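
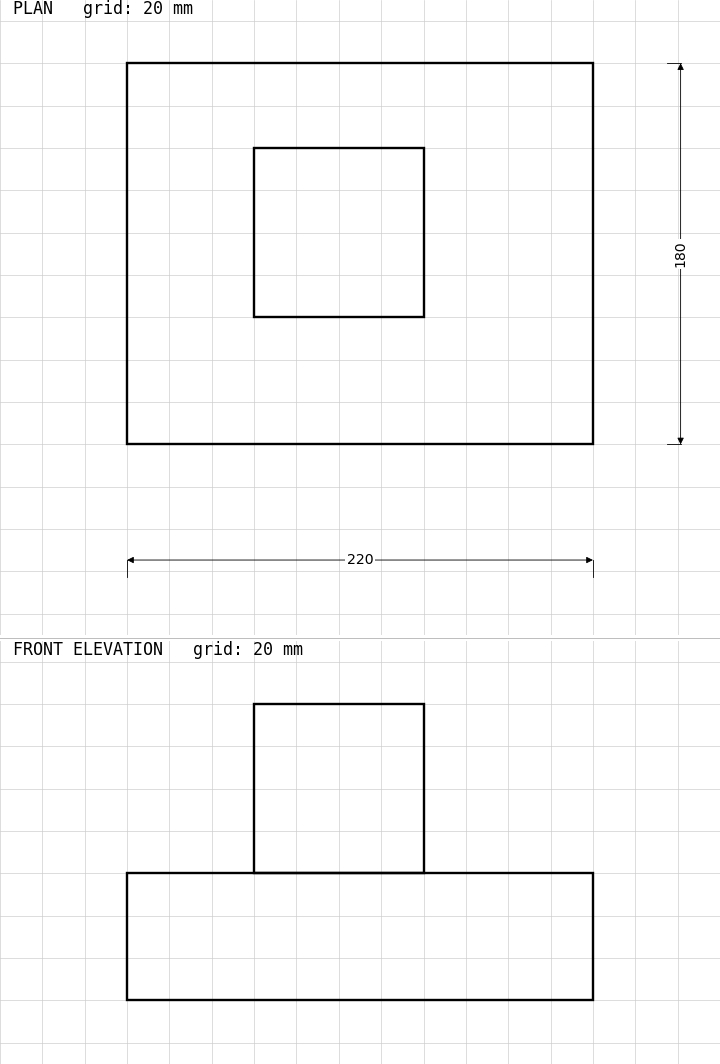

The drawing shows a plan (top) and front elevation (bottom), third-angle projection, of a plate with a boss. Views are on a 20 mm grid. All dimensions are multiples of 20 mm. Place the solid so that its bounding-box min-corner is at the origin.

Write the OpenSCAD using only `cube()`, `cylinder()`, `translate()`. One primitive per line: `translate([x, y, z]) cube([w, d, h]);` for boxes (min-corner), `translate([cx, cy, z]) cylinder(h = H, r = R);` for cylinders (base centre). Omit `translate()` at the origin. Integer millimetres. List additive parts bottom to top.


cube([220, 180, 60]);
translate([60, 60, 60]) cube([80, 80, 80]);


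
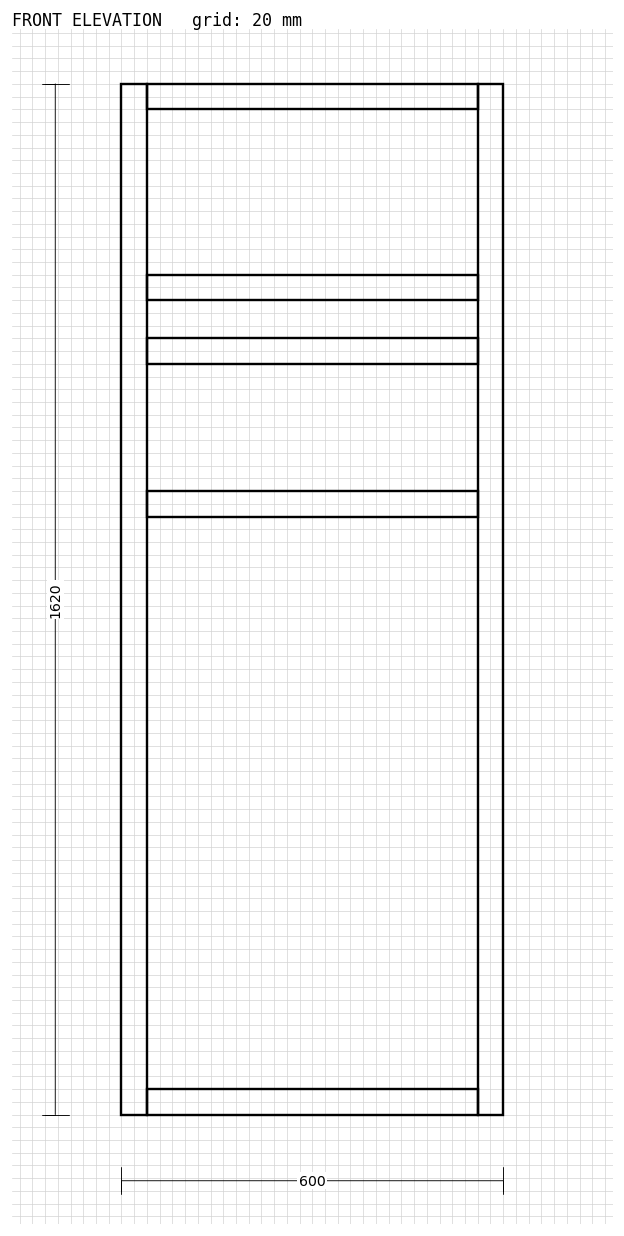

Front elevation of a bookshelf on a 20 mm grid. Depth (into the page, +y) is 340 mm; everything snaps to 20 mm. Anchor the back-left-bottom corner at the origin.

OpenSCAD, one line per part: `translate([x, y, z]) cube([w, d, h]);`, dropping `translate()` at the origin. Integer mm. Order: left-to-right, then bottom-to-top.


cube([40, 340, 1620]);
translate([40, 0, 0]) cube([520, 340, 40]);
translate([40, 0, 940]) cube([520, 340, 40]);
translate([40, 0, 1180]) cube([520, 340, 40]);
translate([40, 0, 1280]) cube([520, 340, 40]);
translate([40, 0, 1580]) cube([520, 340, 40]);
translate([560, 0, 0]) cube([40, 340, 1620]);


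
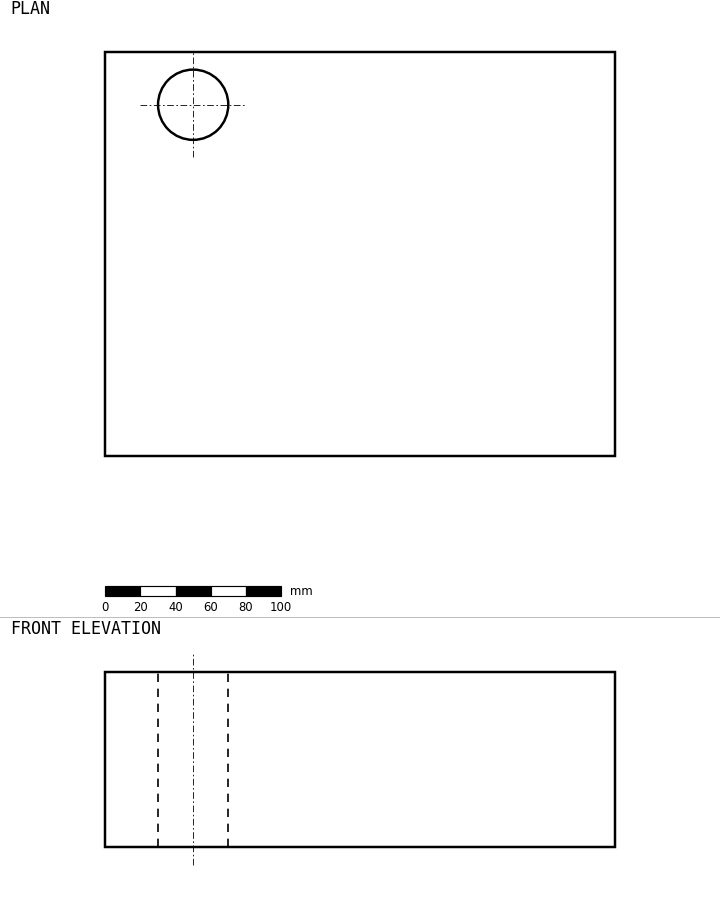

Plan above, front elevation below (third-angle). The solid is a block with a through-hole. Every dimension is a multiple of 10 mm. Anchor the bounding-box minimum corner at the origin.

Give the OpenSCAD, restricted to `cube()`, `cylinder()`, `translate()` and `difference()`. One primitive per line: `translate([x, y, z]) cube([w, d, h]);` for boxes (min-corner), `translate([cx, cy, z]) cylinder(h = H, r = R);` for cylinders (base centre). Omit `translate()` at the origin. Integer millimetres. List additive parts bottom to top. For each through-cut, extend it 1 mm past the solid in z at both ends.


difference() {
  cube([290, 230, 100]);
  translate([50, 200, -1]) cylinder(h = 102, r = 20);
}


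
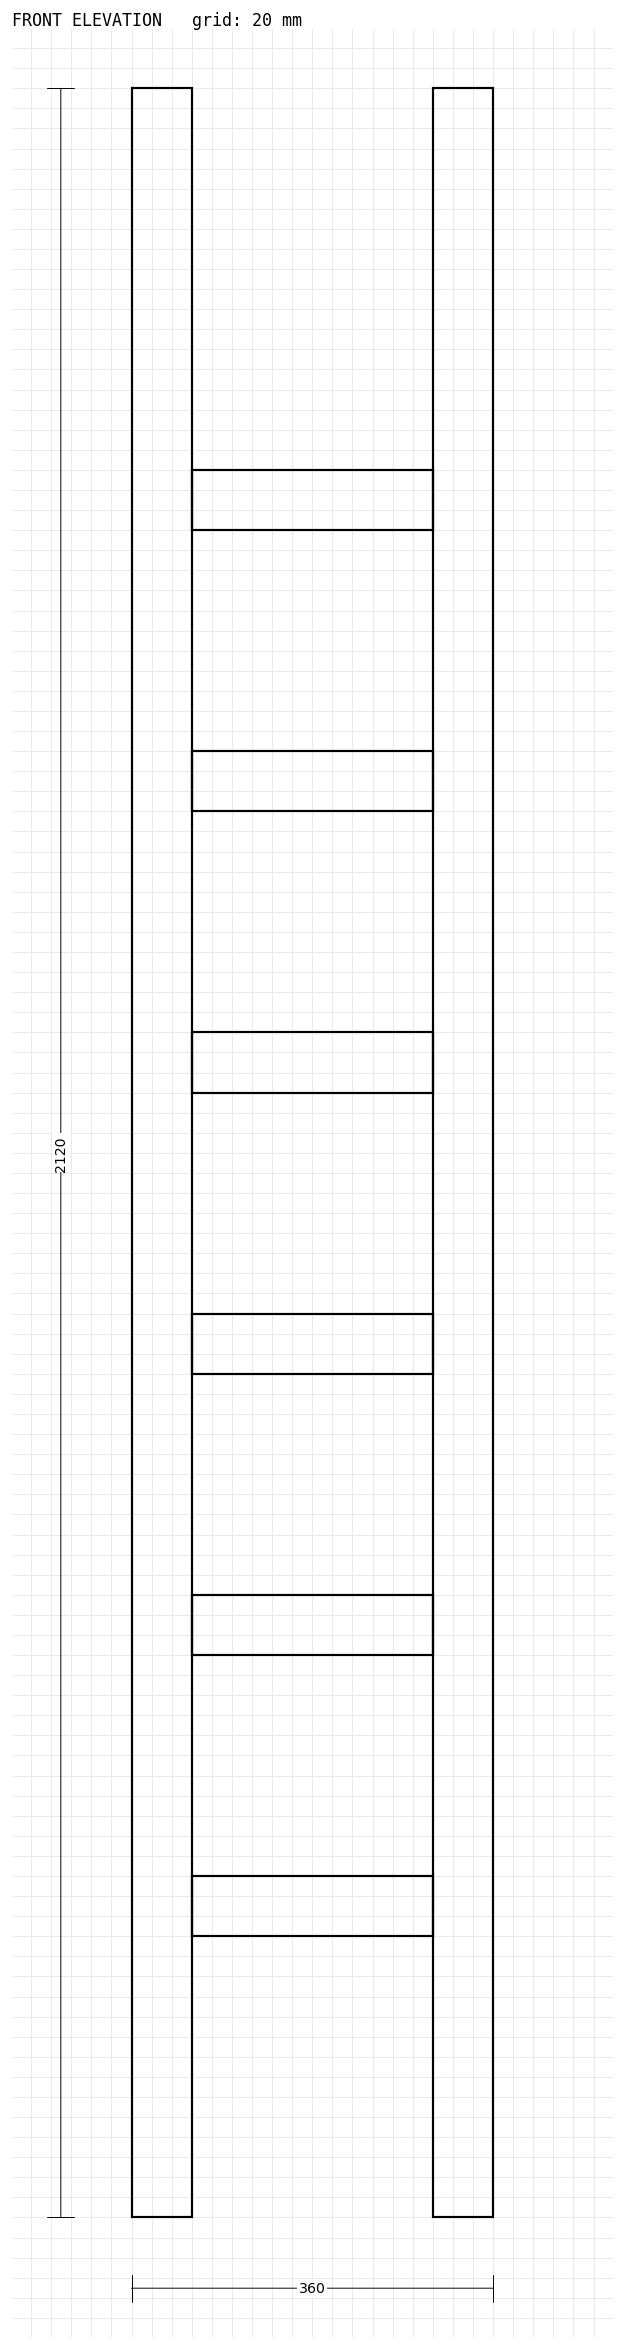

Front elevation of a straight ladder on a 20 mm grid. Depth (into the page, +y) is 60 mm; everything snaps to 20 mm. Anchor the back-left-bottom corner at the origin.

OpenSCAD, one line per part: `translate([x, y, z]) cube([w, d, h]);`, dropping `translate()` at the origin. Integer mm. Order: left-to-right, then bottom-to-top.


cube([60, 60, 2120]);
translate([60, 0, 280]) cube([240, 60, 60]);
translate([60, 0, 560]) cube([240, 60, 60]);
translate([60, 0, 840]) cube([240, 60, 60]);
translate([60, 0, 1120]) cube([240, 60, 60]);
translate([60, 0, 1400]) cube([240, 60, 60]);
translate([60, 0, 1680]) cube([240, 60, 60]);
translate([300, 0, 0]) cube([60, 60, 2120]);


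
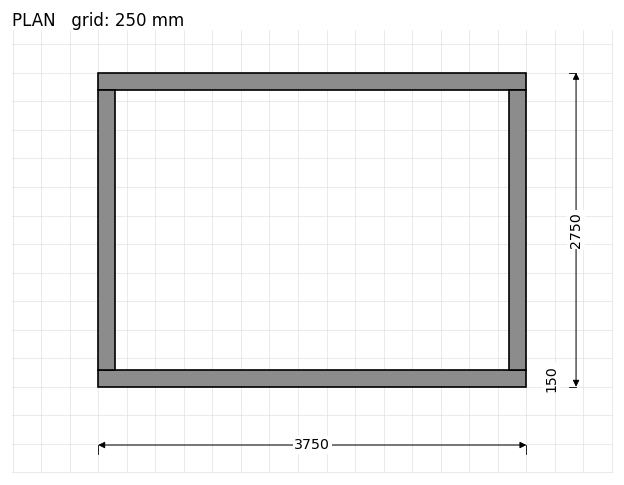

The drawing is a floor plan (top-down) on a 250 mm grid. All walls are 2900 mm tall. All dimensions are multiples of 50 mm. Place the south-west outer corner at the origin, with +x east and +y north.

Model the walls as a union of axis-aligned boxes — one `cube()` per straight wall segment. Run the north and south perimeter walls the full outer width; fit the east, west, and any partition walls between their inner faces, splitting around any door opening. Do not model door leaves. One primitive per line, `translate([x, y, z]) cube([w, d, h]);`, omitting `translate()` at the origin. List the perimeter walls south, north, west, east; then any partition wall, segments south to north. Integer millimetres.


cube([3750, 150, 2900]);
translate([0, 2600, 0]) cube([3750, 150, 2900]);
translate([0, 150, 0]) cube([150, 2450, 2900]);
translate([3600, 150, 0]) cube([150, 2450, 2900]);


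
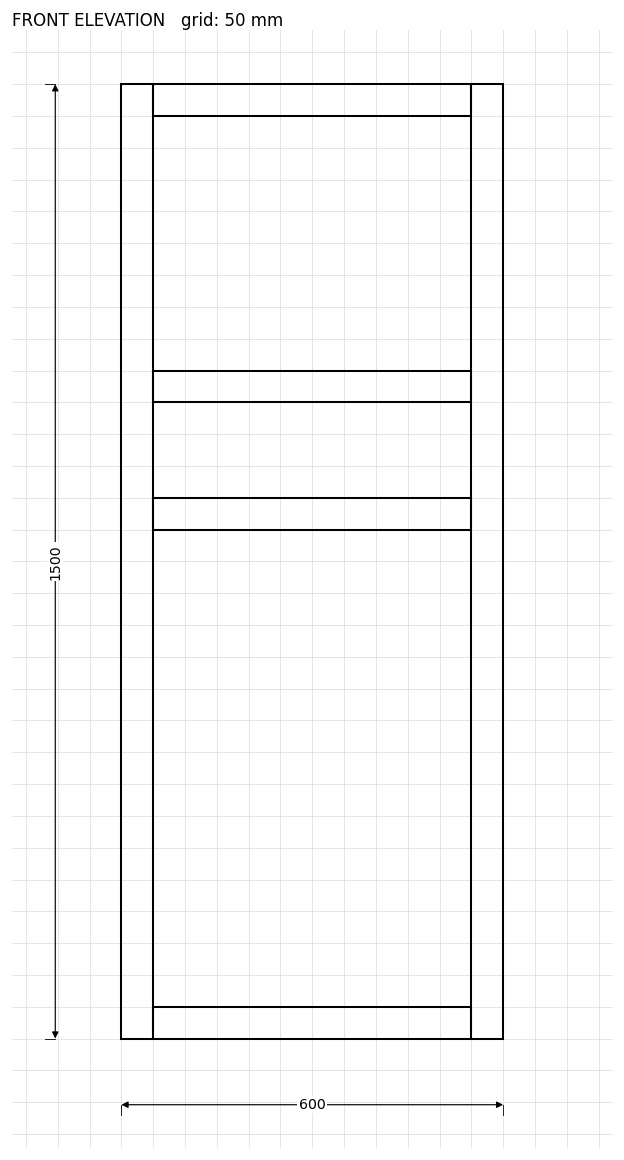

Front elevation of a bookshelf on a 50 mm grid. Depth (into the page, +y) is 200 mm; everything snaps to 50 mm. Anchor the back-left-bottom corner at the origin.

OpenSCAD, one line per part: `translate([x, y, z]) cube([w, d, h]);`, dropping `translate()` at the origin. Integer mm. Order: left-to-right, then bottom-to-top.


cube([50, 200, 1500]);
translate([50, 0, 0]) cube([500, 200, 50]);
translate([50, 0, 800]) cube([500, 200, 50]);
translate([50, 0, 1000]) cube([500, 200, 50]);
translate([50, 0, 1450]) cube([500, 200, 50]);
translate([550, 0, 0]) cube([50, 200, 1500]);


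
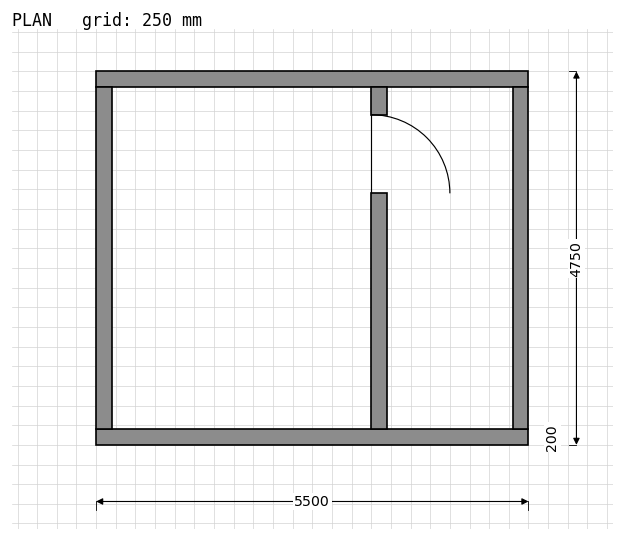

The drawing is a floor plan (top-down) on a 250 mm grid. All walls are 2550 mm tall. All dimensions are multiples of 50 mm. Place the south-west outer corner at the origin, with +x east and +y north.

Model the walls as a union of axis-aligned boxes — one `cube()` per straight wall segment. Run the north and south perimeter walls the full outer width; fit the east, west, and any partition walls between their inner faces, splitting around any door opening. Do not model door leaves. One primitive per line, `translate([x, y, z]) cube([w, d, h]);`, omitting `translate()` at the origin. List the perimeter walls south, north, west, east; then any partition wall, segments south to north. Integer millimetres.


cube([5500, 200, 2550]);
translate([0, 4550, 0]) cube([5500, 200, 2550]);
translate([0, 200, 0]) cube([200, 4350, 2550]);
translate([5300, 200, 0]) cube([200, 4350, 2550]);
translate([3500, 200, 0]) cube([200, 3000, 2550]);
translate([3500, 4200, 0]) cube([200, 350, 2550]);


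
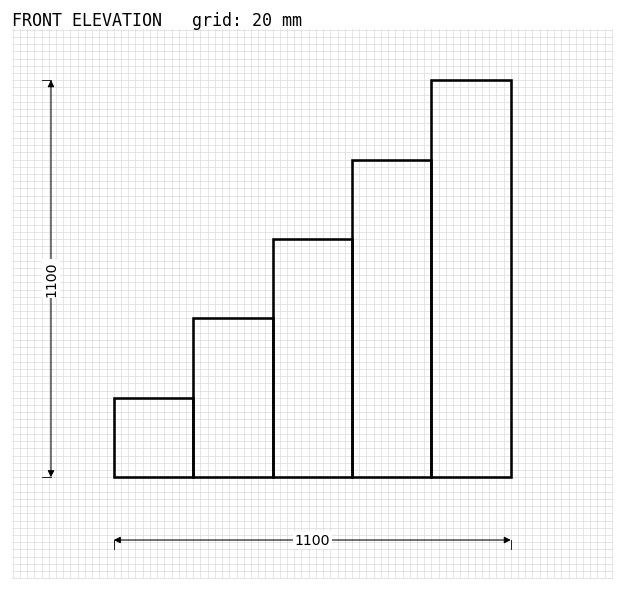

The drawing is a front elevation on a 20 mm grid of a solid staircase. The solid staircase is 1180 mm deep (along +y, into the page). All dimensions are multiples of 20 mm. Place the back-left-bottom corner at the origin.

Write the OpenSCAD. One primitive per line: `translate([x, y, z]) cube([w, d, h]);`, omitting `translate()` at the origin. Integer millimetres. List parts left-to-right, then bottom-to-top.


cube([220, 1180, 220]);
translate([220, 0, 0]) cube([220, 1180, 440]);
translate([440, 0, 0]) cube([220, 1180, 660]);
translate([660, 0, 0]) cube([220, 1180, 880]);
translate([880, 0, 0]) cube([220, 1180, 1100]);


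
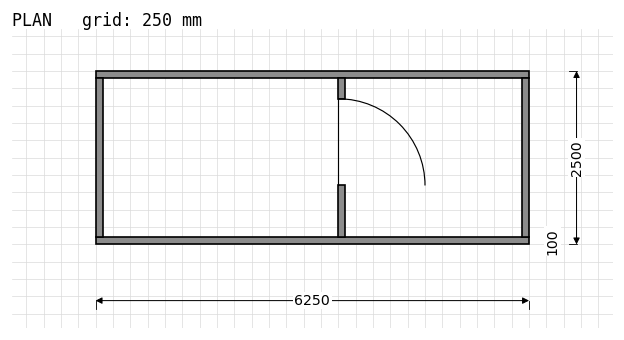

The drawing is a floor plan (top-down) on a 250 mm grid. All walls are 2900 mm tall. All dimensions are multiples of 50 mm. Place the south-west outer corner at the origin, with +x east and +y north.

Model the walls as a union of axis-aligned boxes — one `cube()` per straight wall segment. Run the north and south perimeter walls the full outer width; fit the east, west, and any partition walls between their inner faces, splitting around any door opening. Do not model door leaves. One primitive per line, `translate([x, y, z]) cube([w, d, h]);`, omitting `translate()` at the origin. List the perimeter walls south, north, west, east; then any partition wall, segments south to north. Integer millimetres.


cube([6250, 100, 2900]);
translate([0, 2400, 0]) cube([6250, 100, 2900]);
translate([0, 100, 0]) cube([100, 2300, 2900]);
translate([6150, 100, 0]) cube([100, 2300, 2900]);
translate([3500, 100, 0]) cube([100, 750, 2900]);
translate([3500, 2100, 0]) cube([100, 300, 2900]);


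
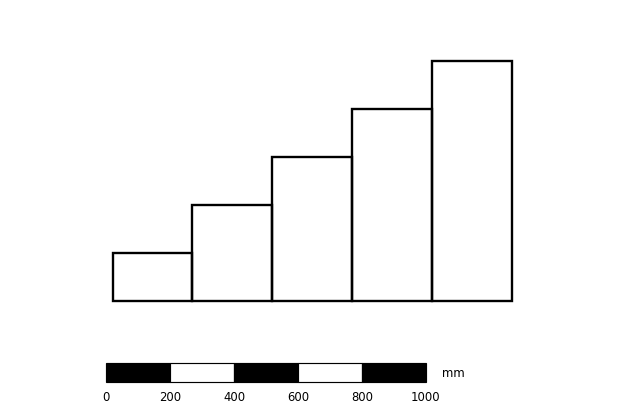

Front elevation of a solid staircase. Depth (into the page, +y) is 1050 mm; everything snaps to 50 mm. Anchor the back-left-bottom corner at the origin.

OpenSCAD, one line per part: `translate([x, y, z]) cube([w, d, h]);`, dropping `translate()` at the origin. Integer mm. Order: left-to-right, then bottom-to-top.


cube([250, 1050, 150]);
translate([250, 0, 0]) cube([250, 1050, 300]);
translate([500, 0, 0]) cube([250, 1050, 450]);
translate([750, 0, 0]) cube([250, 1050, 600]);
translate([1000, 0, 0]) cube([250, 1050, 750]);


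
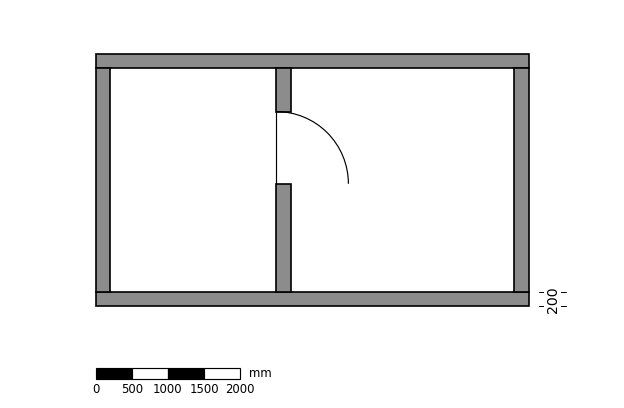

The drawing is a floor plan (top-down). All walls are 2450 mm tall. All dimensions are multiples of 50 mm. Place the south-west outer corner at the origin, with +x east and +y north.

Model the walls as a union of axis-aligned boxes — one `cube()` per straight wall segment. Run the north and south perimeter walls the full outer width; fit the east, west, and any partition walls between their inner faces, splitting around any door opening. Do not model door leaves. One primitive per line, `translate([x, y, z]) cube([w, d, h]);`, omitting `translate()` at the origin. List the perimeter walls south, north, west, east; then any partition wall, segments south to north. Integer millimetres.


cube([6000, 200, 2450]);
translate([0, 3300, 0]) cube([6000, 200, 2450]);
translate([0, 200, 0]) cube([200, 3100, 2450]);
translate([5800, 200, 0]) cube([200, 3100, 2450]);
translate([2500, 200, 0]) cube([200, 1500, 2450]);
translate([2500, 2700, 0]) cube([200, 600, 2450]);


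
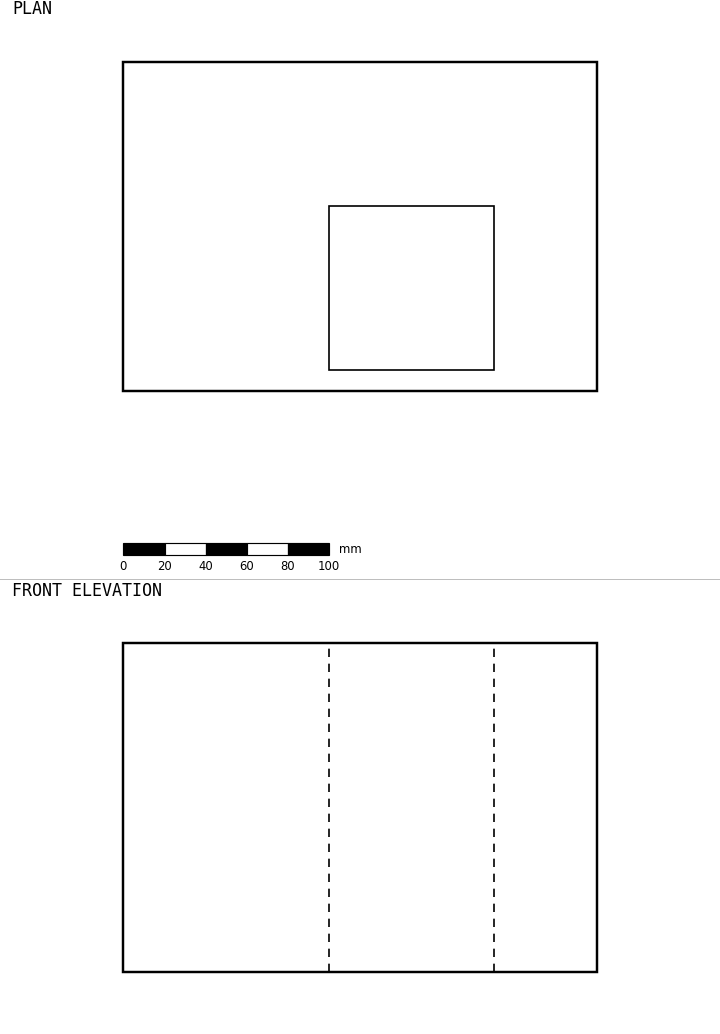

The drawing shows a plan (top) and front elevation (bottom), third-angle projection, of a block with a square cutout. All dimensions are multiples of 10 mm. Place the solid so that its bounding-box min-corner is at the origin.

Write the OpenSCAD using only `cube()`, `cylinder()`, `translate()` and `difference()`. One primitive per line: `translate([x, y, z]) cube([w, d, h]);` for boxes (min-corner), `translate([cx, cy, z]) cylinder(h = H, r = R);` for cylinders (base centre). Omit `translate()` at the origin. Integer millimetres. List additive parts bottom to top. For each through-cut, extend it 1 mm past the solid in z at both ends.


difference() {
  cube([230, 160, 160]);
  translate([100, 10, -1]) cube([80, 80, 162]);
}


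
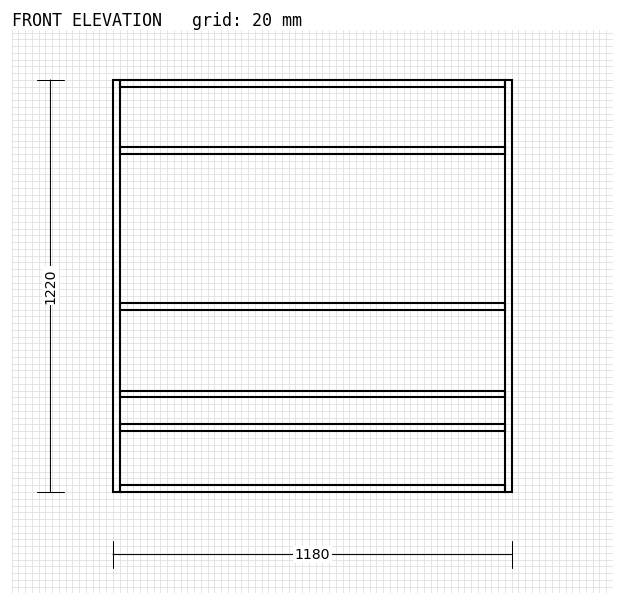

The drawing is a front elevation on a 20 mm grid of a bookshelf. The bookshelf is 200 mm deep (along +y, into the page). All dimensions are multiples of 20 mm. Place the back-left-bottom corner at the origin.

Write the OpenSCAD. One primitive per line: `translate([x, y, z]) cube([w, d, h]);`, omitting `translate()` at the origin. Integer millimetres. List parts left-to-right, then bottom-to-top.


cube([20, 200, 1220]);
translate([20, 0, 0]) cube([1140, 200, 20]);
translate([20, 0, 180]) cube([1140, 200, 20]);
translate([20, 0, 280]) cube([1140, 200, 20]);
translate([20, 0, 540]) cube([1140, 200, 20]);
translate([20, 0, 1000]) cube([1140, 200, 20]);
translate([20, 0, 1200]) cube([1140, 200, 20]);
translate([1160, 0, 0]) cube([20, 200, 1220]);


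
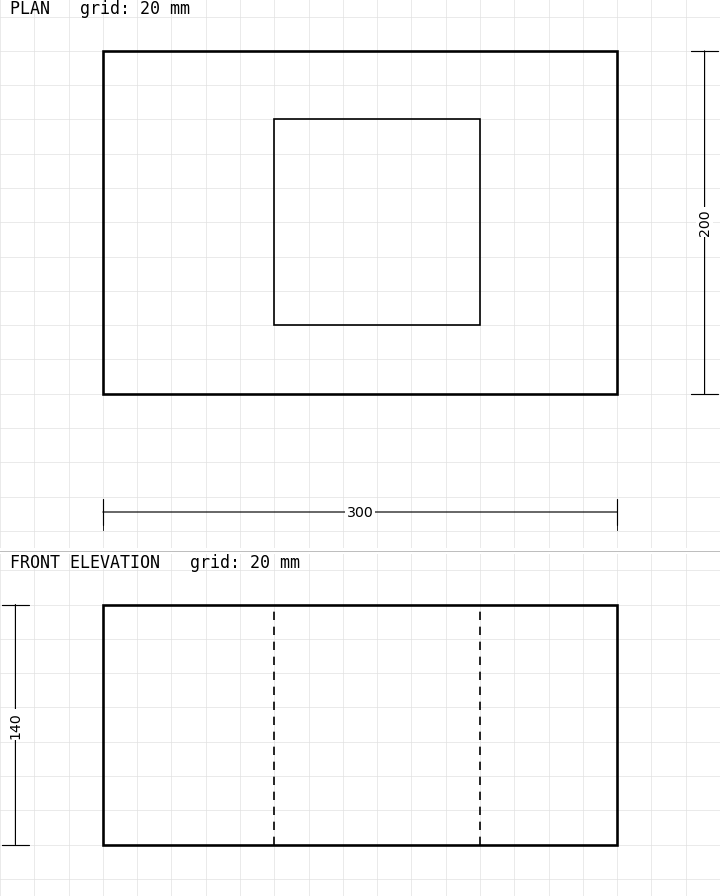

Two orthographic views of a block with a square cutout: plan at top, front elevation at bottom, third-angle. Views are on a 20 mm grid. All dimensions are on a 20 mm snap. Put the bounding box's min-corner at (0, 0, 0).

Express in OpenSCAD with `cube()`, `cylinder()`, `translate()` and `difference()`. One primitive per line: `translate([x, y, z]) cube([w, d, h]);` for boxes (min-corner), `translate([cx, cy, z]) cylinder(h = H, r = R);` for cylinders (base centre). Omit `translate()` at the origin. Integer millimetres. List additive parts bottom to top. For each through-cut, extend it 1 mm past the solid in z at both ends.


difference() {
  cube([300, 200, 140]);
  translate([100, 40, -1]) cube([120, 120, 142]);
}


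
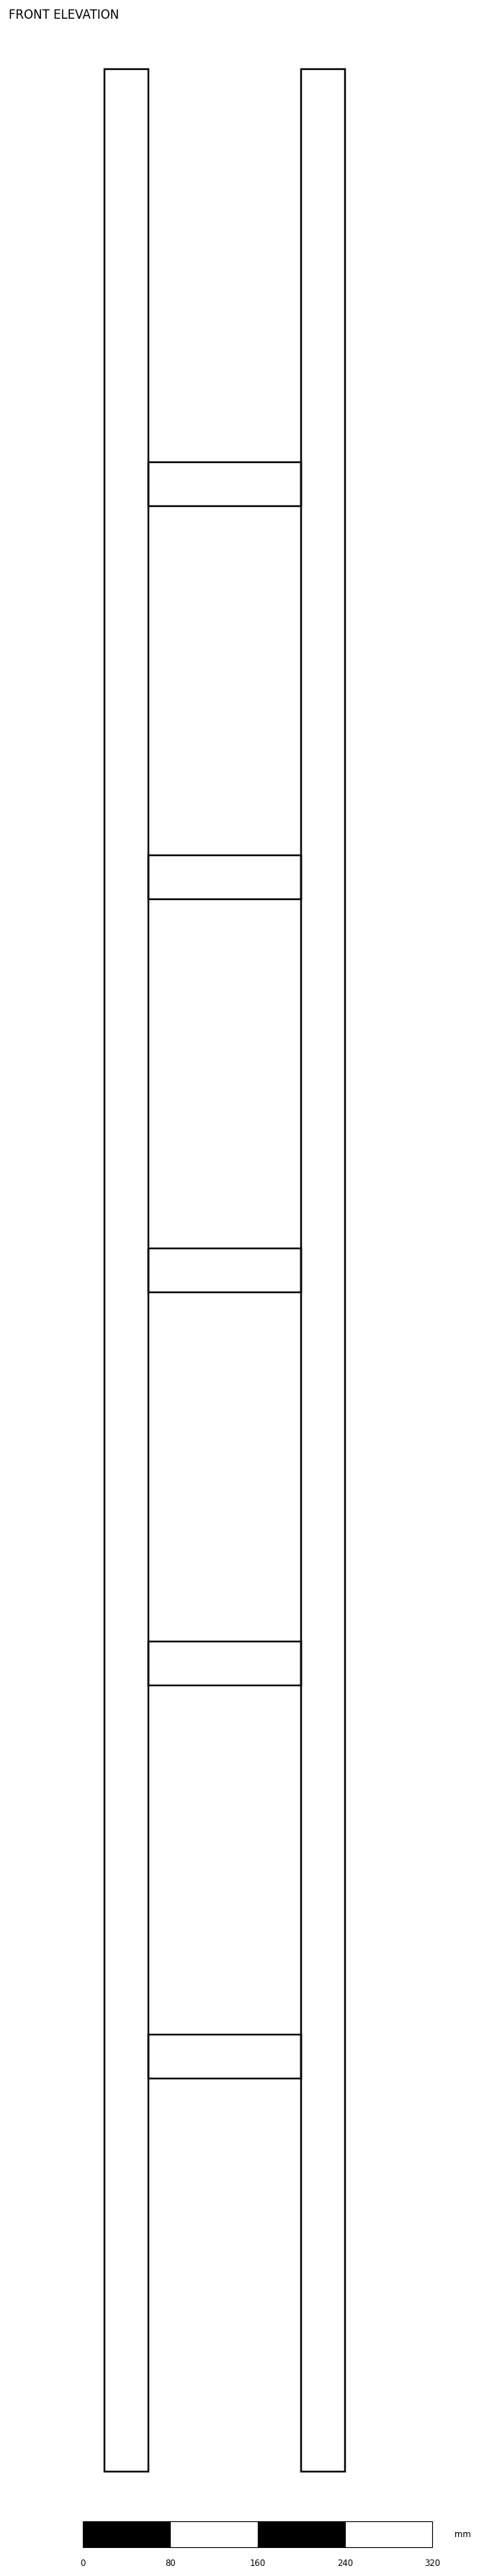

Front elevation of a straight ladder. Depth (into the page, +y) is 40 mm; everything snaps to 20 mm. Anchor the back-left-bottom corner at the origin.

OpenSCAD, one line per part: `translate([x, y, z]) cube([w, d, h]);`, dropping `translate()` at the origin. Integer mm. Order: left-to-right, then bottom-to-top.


cube([40, 40, 2200]);
translate([40, 0, 360]) cube([140, 40, 40]);
translate([40, 0, 720]) cube([140, 40, 40]);
translate([40, 0, 1080]) cube([140, 40, 40]);
translate([40, 0, 1440]) cube([140, 40, 40]);
translate([40, 0, 1800]) cube([140, 40, 40]);
translate([180, 0, 0]) cube([40, 40, 2200]);


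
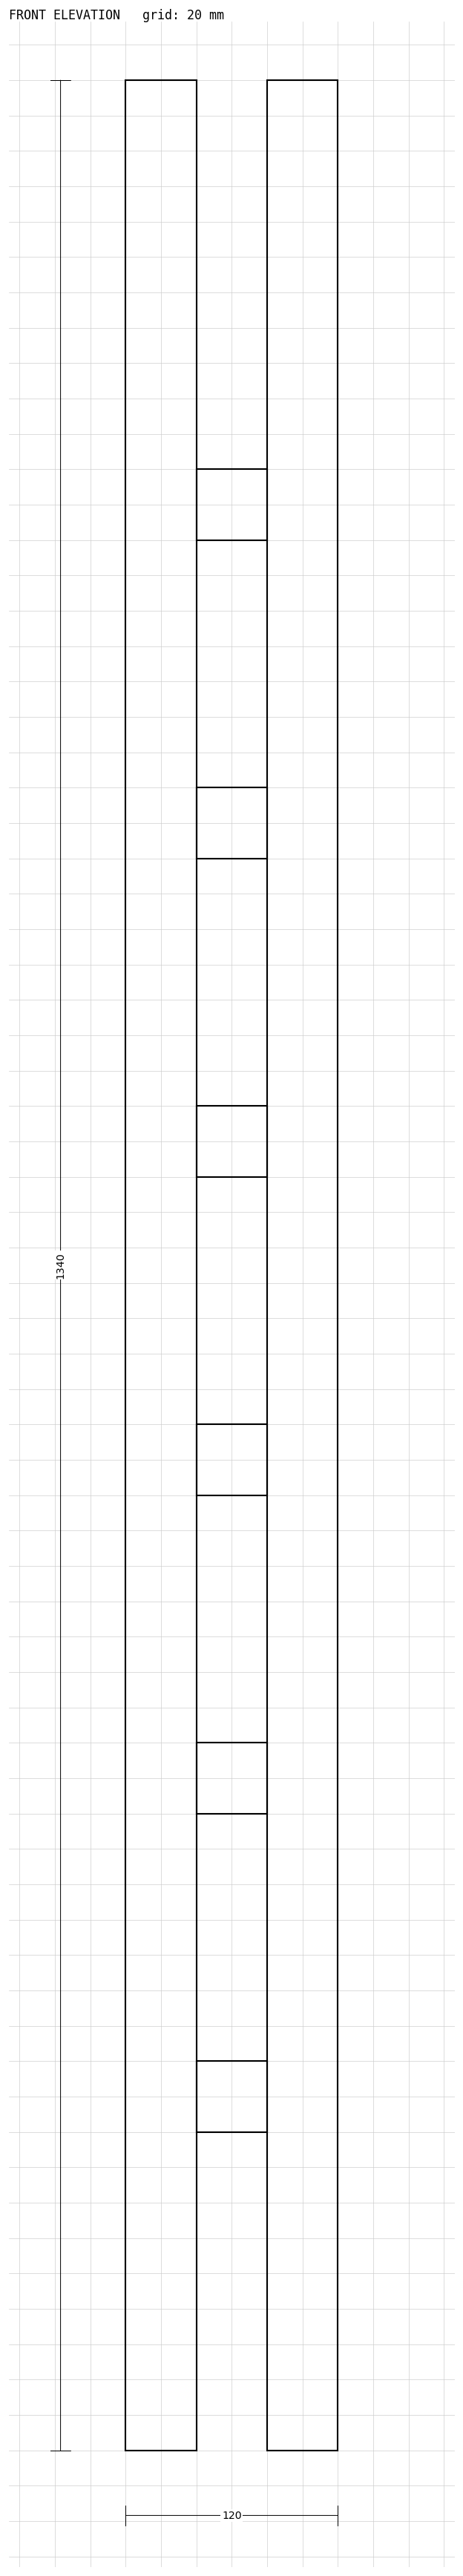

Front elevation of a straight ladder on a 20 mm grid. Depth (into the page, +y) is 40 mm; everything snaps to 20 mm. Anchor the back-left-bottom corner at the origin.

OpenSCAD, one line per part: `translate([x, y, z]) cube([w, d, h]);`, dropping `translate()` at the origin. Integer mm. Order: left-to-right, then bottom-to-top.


cube([40, 40, 1340]);
translate([40, 0, 180]) cube([40, 40, 40]);
translate([40, 0, 360]) cube([40, 40, 40]);
translate([40, 0, 540]) cube([40, 40, 40]);
translate([40, 0, 720]) cube([40, 40, 40]);
translate([40, 0, 900]) cube([40, 40, 40]);
translate([40, 0, 1080]) cube([40, 40, 40]);
translate([80, 0, 0]) cube([40, 40, 1340]);


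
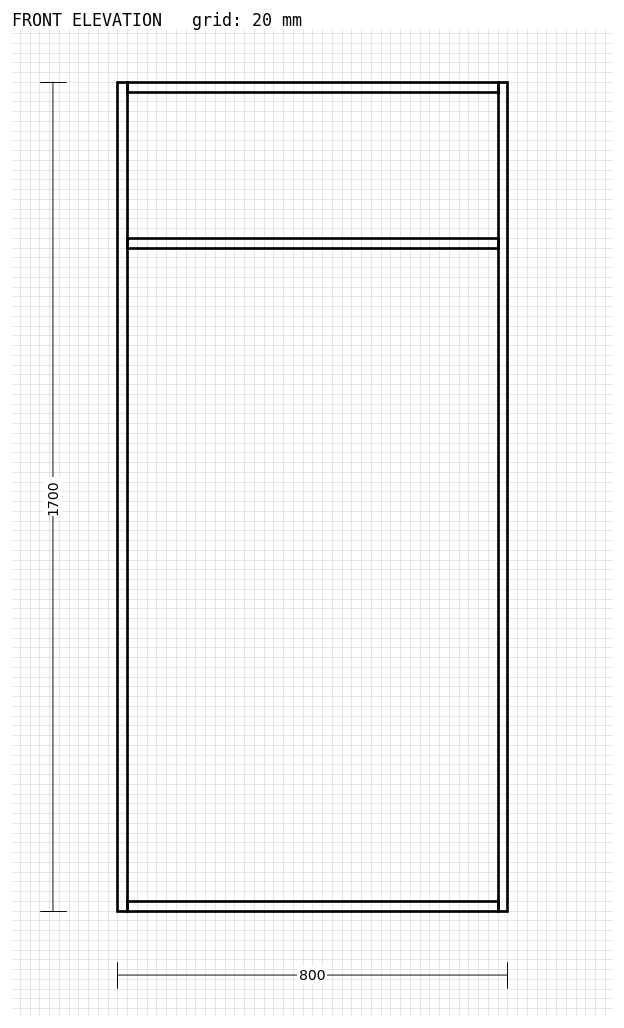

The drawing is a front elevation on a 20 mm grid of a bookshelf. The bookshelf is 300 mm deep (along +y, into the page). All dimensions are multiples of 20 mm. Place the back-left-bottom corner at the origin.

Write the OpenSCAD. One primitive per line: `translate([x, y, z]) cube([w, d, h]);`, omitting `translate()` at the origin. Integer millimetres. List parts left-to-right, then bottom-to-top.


cube([20, 300, 1700]);
translate([20, 0, 0]) cube([760, 300, 20]);
translate([20, 0, 1360]) cube([760, 300, 20]);
translate([20, 0, 1680]) cube([760, 300, 20]);
translate([780, 0, 0]) cube([20, 300, 1700]);


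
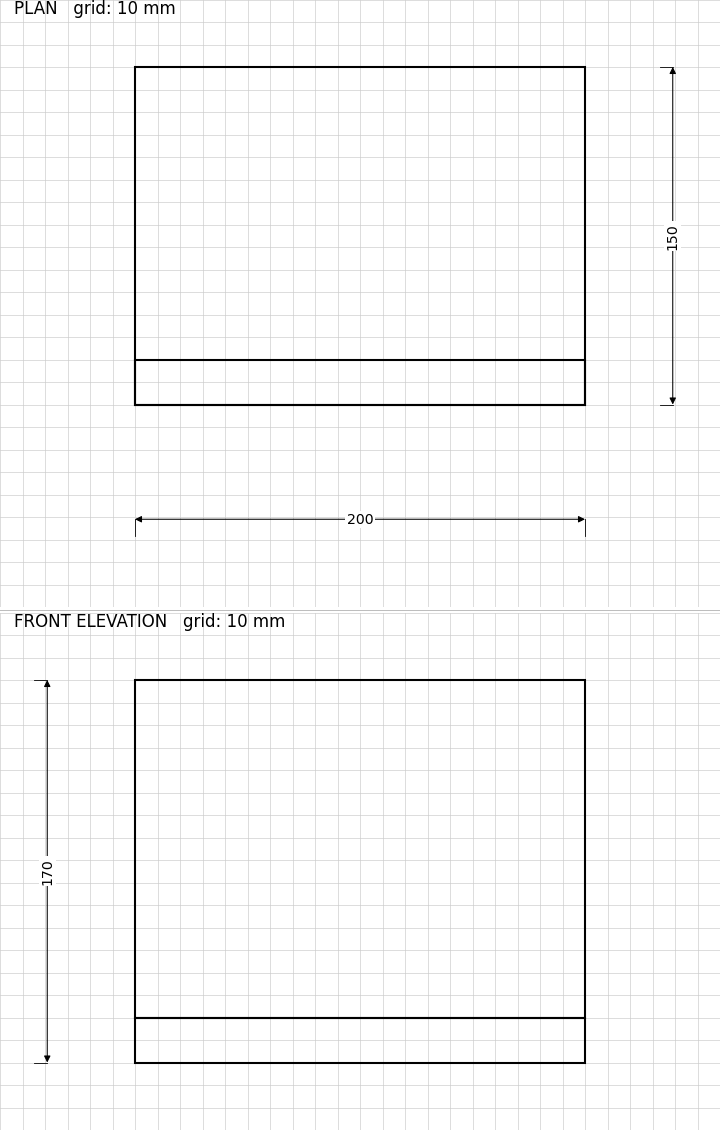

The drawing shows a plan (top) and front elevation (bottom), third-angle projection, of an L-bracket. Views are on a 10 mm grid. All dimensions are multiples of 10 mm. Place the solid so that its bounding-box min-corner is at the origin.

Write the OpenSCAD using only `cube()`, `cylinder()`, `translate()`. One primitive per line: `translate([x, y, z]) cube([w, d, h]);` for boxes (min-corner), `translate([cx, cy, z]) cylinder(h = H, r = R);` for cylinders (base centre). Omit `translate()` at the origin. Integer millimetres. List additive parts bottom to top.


cube([200, 150, 20]);
translate([0, 0, 20]) cube([200, 20, 150]);


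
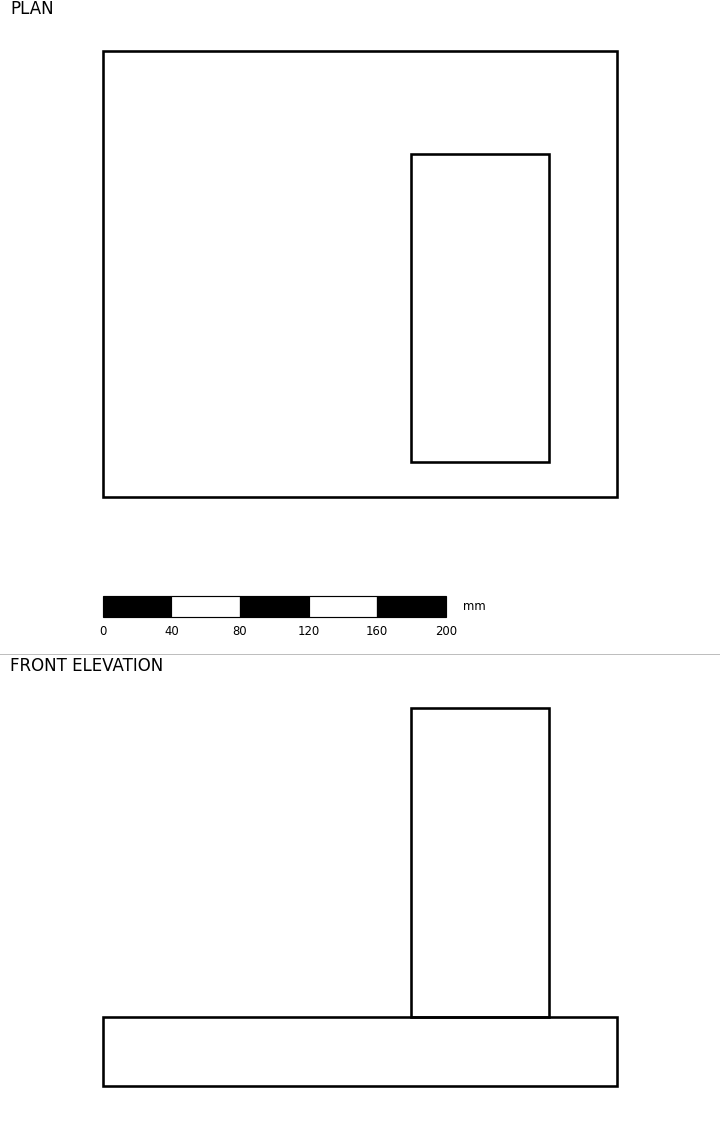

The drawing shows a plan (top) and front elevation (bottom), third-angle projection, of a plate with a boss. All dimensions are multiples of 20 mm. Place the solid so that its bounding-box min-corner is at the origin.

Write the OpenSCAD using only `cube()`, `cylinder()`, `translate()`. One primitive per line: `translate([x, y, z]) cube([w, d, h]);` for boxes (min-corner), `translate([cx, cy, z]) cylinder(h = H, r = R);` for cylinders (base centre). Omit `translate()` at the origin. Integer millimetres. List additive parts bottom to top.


cube([300, 260, 40]);
translate([180, 20, 40]) cube([80, 180, 180]);


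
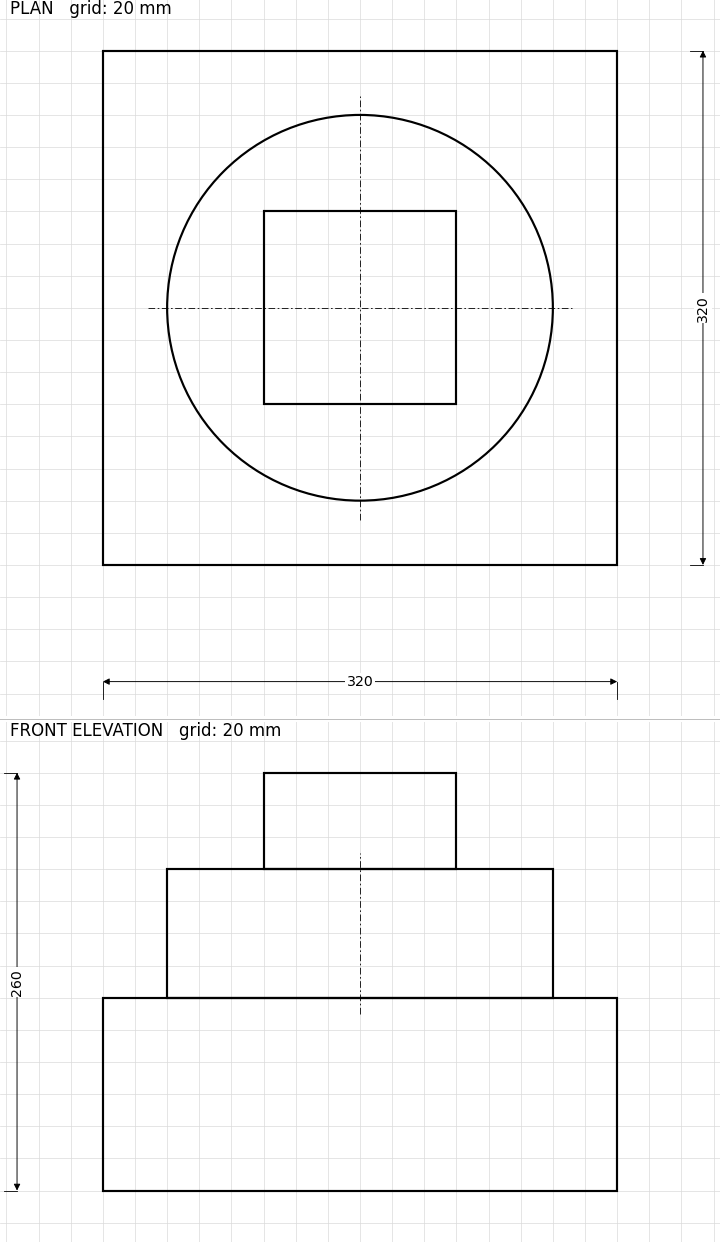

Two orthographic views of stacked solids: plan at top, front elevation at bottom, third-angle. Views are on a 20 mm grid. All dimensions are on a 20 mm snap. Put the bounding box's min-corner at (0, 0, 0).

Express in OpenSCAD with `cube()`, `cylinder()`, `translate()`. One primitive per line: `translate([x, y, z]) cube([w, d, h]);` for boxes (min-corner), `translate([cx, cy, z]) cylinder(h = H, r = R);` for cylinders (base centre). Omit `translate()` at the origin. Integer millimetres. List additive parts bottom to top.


cube([320, 320, 120]);
translate([160, 160, 120]) cylinder(h = 80, r = 120);
translate([100, 100, 200]) cube([120, 120, 60]);


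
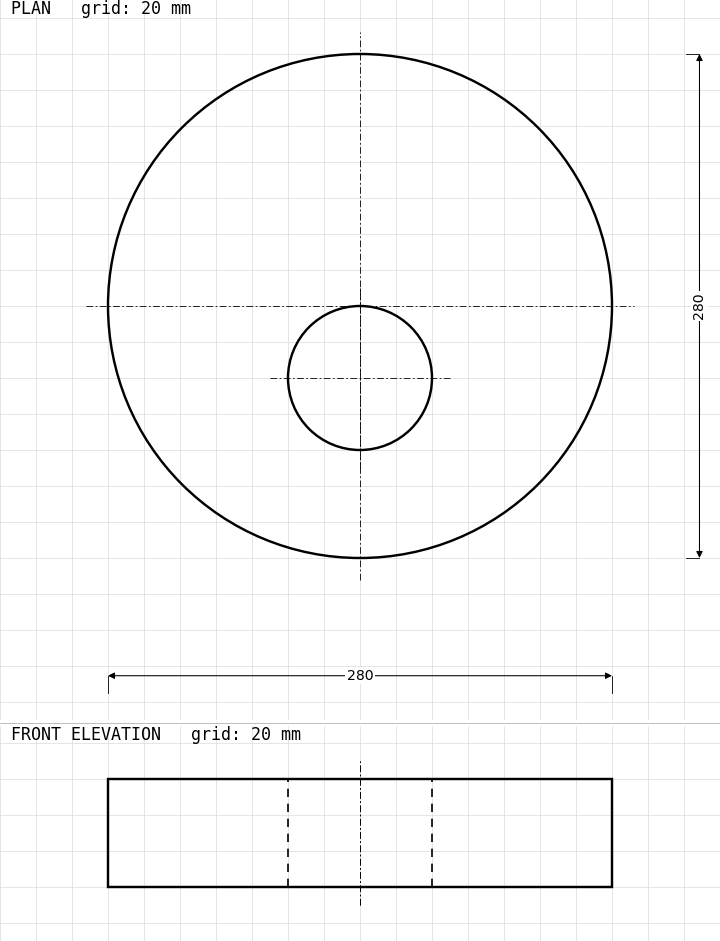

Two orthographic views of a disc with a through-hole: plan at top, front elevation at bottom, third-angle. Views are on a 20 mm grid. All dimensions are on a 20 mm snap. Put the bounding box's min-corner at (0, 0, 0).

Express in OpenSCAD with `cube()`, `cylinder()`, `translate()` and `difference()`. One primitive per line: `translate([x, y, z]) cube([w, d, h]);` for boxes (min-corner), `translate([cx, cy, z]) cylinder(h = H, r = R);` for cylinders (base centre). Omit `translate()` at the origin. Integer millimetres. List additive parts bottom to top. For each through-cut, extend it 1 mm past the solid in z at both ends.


difference() {
  translate([140, 140, 0]) cylinder(h = 60, r = 140);
  translate([140, 100, -1]) cylinder(h = 62, r = 40);
}


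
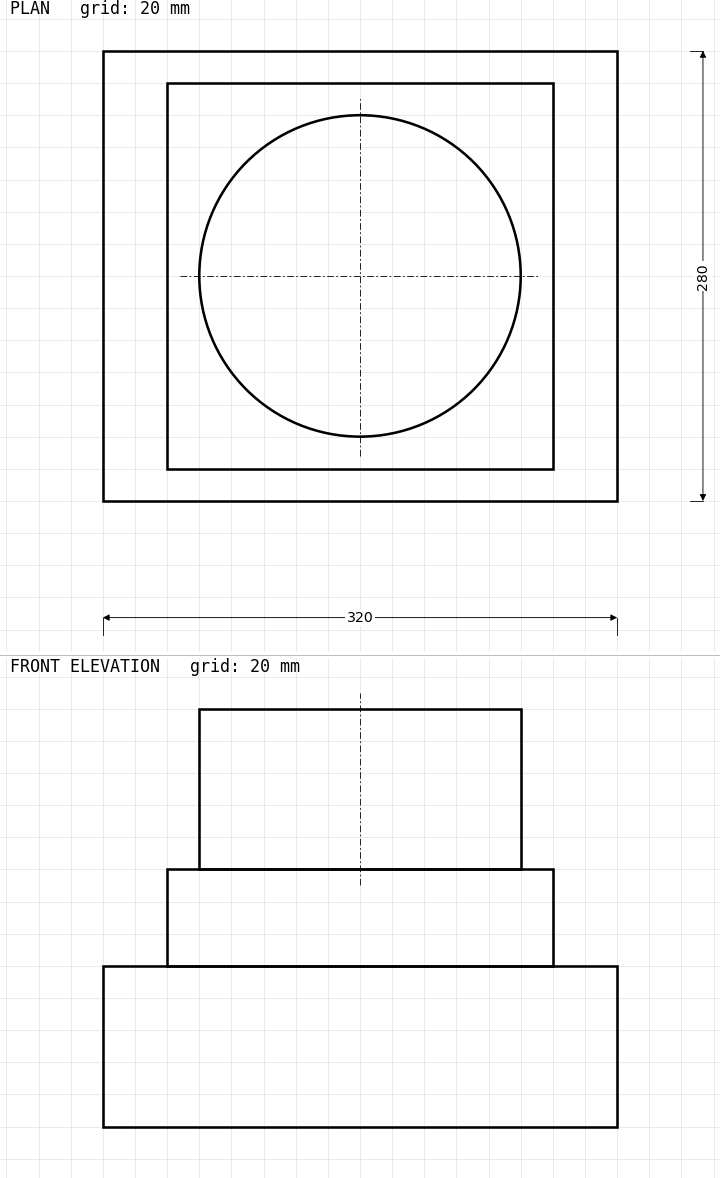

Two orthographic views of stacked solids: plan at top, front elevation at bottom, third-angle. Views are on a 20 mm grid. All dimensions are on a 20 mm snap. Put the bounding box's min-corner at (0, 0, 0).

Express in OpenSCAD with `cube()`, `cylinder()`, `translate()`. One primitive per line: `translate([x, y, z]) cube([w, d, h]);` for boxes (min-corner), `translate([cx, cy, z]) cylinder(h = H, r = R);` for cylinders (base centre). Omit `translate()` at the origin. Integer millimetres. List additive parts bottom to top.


cube([320, 280, 100]);
translate([40, 20, 100]) cube([240, 240, 60]);
translate([160, 140, 160]) cylinder(h = 100, r = 100);


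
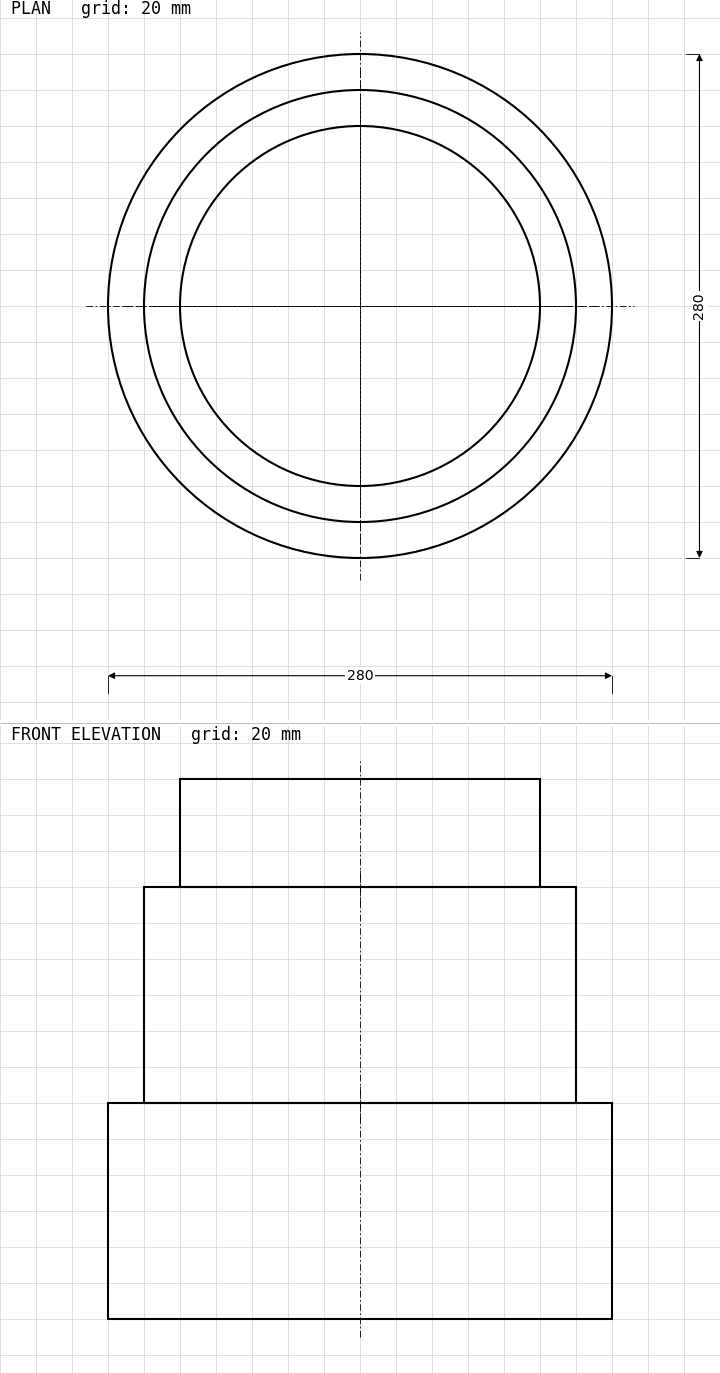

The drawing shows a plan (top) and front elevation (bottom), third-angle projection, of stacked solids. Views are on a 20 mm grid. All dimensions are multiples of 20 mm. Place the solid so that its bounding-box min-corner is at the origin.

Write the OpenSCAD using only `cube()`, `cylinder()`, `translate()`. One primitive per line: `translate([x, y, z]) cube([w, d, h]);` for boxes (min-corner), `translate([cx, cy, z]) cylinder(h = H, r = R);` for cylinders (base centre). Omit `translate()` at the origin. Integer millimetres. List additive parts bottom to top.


translate([140, 140, 0]) cylinder(h = 120, r = 140);
translate([140, 140, 120]) cylinder(h = 120, r = 120);
translate([140, 140, 240]) cylinder(h = 60, r = 100);


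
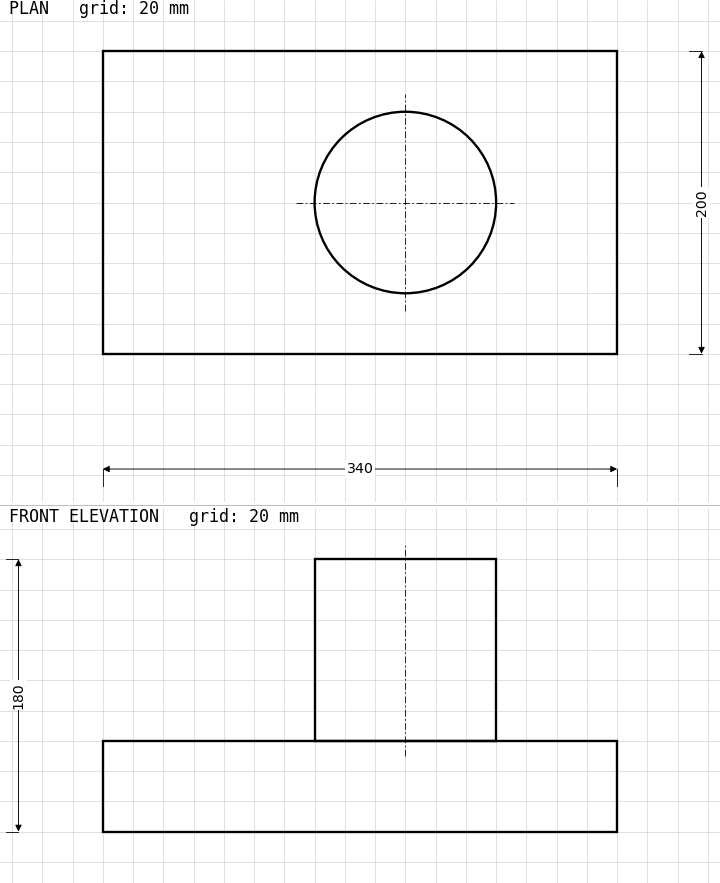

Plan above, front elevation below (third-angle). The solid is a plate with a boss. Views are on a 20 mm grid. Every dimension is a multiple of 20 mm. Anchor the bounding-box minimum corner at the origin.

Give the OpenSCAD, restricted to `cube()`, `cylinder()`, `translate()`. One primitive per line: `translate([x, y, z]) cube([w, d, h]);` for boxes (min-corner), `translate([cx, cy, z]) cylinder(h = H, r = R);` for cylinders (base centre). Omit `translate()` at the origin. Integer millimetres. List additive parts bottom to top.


cube([340, 200, 60]);
translate([200, 100, 60]) cylinder(h = 120, r = 60);


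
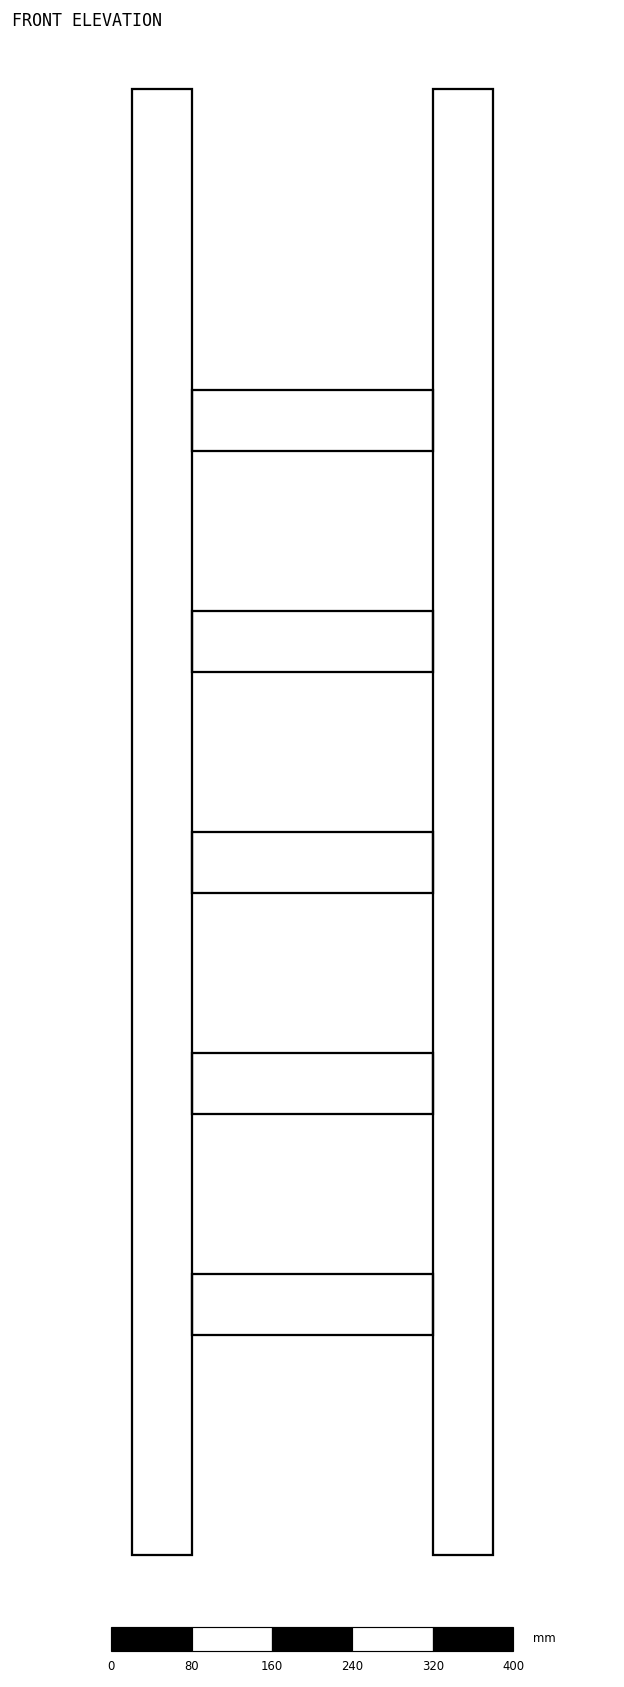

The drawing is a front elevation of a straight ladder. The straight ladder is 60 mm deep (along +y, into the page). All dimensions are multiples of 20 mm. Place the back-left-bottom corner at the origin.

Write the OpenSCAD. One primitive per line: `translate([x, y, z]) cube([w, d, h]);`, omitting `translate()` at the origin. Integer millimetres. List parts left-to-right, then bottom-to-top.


cube([60, 60, 1460]);
translate([60, 0, 220]) cube([240, 60, 60]);
translate([60, 0, 440]) cube([240, 60, 60]);
translate([60, 0, 660]) cube([240, 60, 60]);
translate([60, 0, 880]) cube([240, 60, 60]);
translate([60, 0, 1100]) cube([240, 60, 60]);
translate([300, 0, 0]) cube([60, 60, 1460]);


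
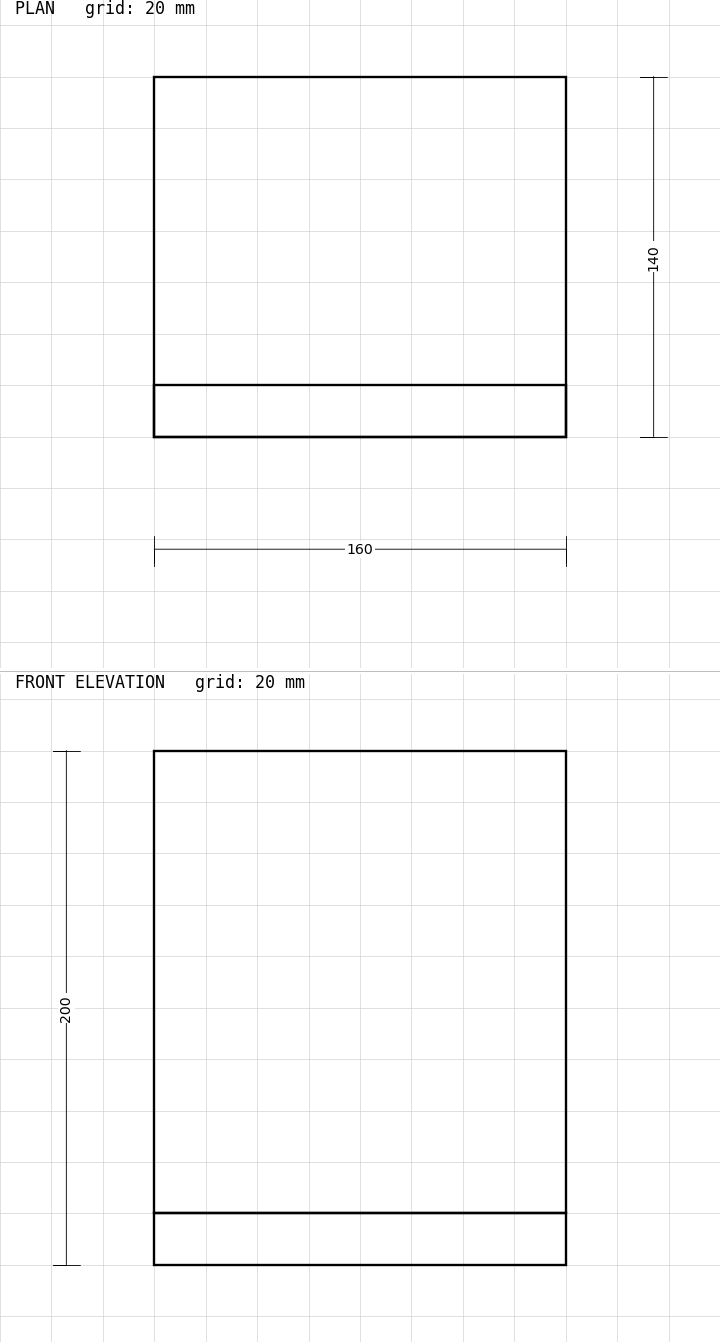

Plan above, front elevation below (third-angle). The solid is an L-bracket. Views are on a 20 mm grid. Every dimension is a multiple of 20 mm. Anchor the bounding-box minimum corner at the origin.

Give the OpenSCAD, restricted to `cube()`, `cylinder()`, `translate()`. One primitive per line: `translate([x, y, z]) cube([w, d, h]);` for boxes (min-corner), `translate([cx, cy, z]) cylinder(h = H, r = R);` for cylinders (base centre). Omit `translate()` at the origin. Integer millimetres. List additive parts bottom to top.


cube([160, 140, 20]);
translate([0, 0, 20]) cube([160, 20, 180]);


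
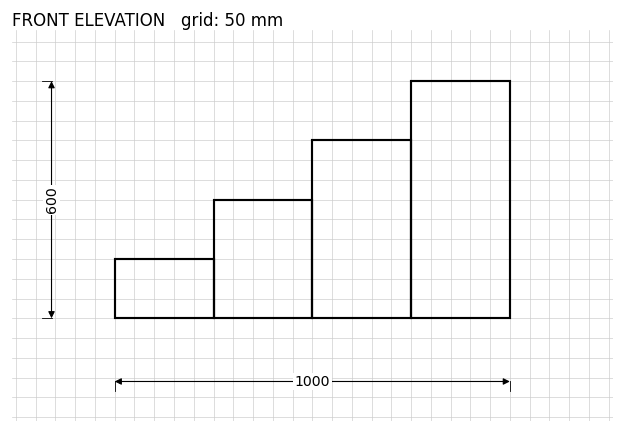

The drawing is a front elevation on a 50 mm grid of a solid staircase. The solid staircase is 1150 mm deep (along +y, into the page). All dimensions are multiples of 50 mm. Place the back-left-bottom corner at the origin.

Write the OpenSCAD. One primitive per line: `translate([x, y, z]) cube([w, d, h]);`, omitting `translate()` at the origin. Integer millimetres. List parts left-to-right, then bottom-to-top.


cube([250, 1150, 150]);
translate([250, 0, 0]) cube([250, 1150, 300]);
translate([500, 0, 0]) cube([250, 1150, 450]);
translate([750, 0, 0]) cube([250, 1150, 600]);


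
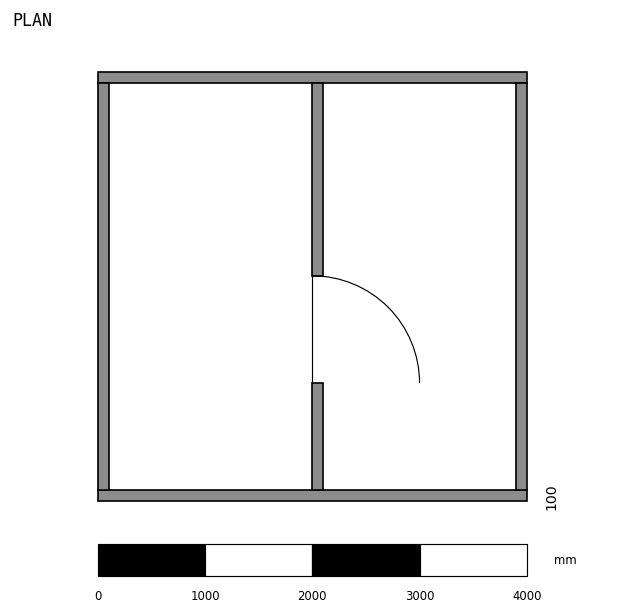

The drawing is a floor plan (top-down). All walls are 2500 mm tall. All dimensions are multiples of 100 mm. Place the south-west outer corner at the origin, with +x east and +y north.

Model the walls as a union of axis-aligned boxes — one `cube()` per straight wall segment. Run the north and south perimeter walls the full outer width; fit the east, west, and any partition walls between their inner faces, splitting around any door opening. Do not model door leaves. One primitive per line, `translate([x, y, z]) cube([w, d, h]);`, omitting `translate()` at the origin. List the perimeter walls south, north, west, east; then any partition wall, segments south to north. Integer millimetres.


cube([4000, 100, 2500]);
translate([0, 3900, 0]) cube([4000, 100, 2500]);
translate([0, 100, 0]) cube([100, 3800, 2500]);
translate([3900, 100, 0]) cube([100, 3800, 2500]);
translate([2000, 100, 0]) cube([100, 1000, 2500]);
translate([2000, 2100, 0]) cube([100, 1800, 2500]);


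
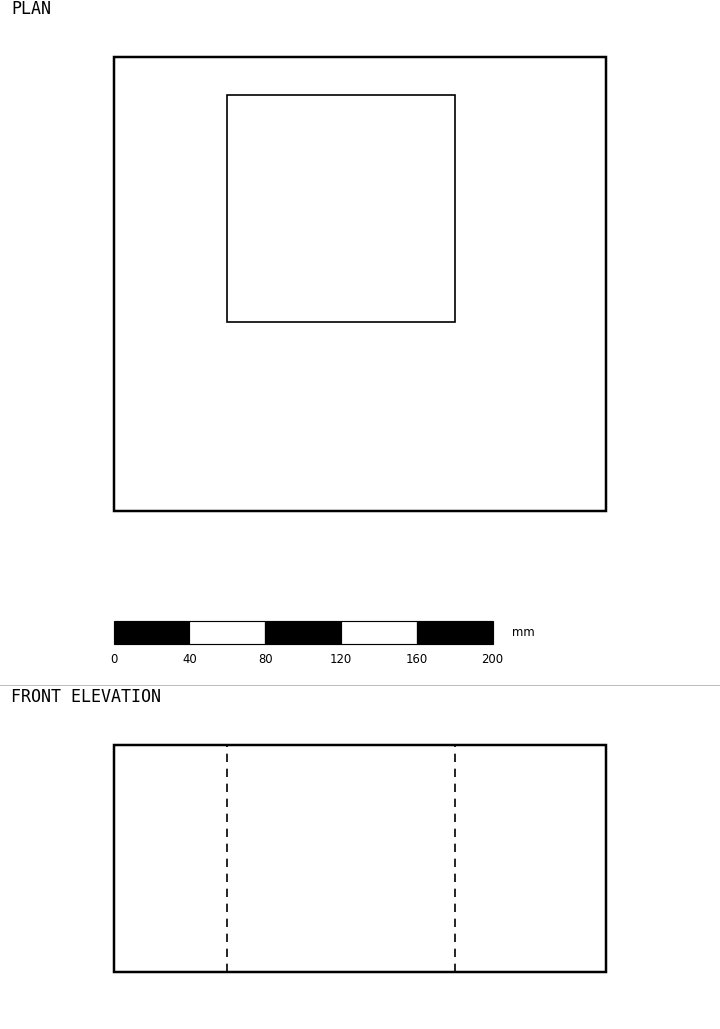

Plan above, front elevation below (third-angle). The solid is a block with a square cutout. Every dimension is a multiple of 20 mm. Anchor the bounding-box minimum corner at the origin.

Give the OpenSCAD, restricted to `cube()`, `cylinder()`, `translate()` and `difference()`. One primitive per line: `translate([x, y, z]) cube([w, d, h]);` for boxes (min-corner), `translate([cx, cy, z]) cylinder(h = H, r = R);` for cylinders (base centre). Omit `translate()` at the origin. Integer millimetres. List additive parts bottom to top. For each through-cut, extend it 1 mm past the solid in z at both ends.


difference() {
  cube([260, 240, 120]);
  translate([60, 100, -1]) cube([120, 120, 122]);
}


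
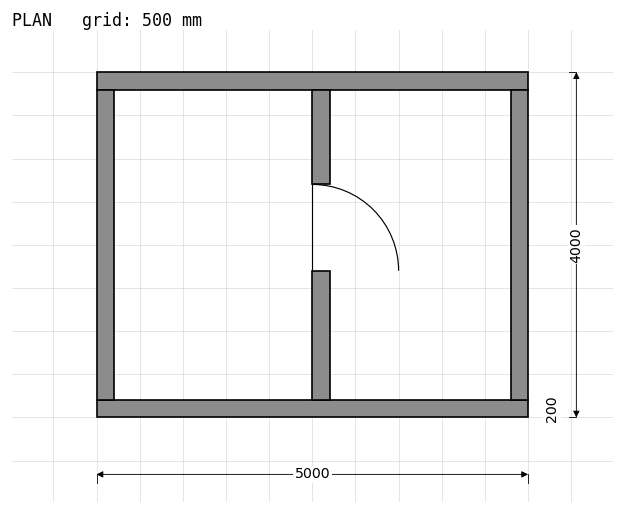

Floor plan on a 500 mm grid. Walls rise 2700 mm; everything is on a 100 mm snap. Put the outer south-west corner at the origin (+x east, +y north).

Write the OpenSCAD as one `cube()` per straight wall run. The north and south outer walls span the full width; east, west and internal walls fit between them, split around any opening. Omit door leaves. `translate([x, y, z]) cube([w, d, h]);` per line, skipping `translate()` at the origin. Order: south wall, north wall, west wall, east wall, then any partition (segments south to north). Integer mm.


cube([5000, 200, 2700]);
translate([0, 3800, 0]) cube([5000, 200, 2700]);
translate([0, 200, 0]) cube([200, 3600, 2700]);
translate([4800, 200, 0]) cube([200, 3600, 2700]);
translate([2500, 200, 0]) cube([200, 1500, 2700]);
translate([2500, 2700, 0]) cube([200, 1100, 2700]);


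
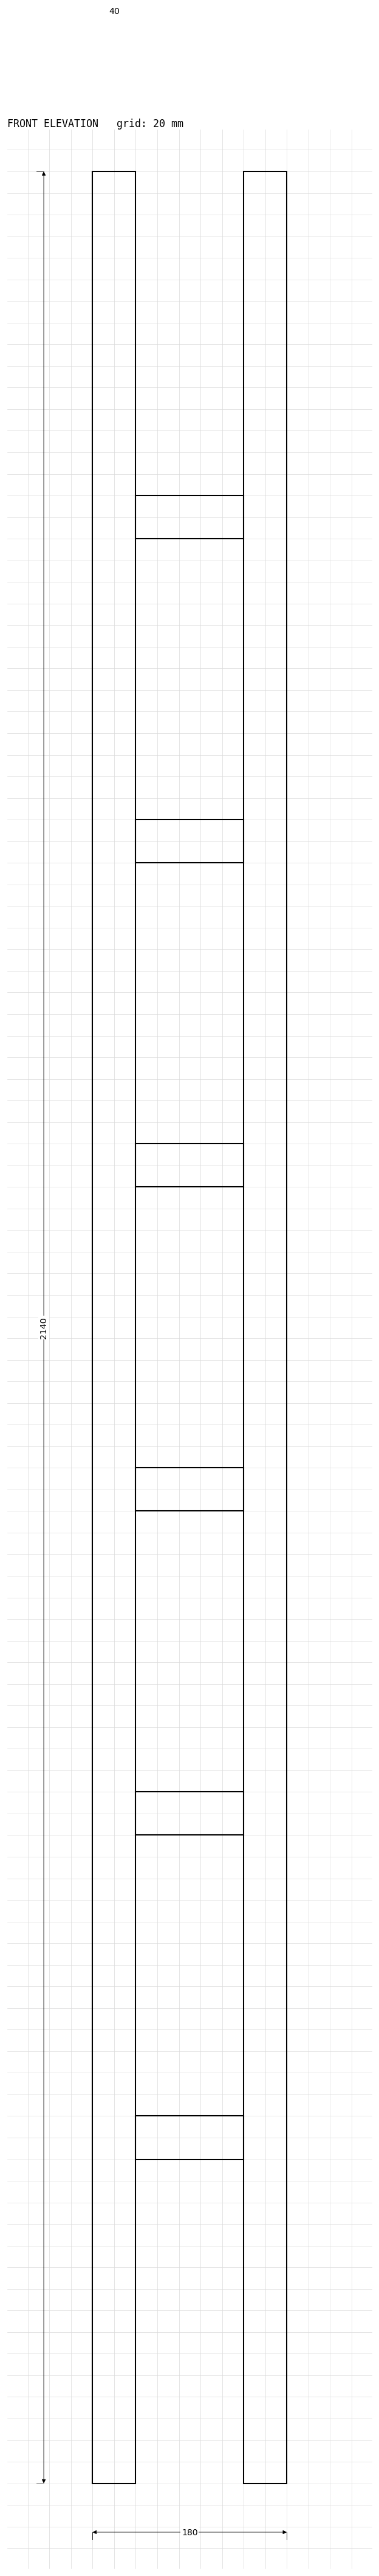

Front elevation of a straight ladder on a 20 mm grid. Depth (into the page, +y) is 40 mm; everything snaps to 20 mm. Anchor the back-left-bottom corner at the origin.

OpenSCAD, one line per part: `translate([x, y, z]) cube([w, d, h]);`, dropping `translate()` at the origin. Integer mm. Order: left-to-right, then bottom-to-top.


cube([40, 40, 2140]);
translate([40, 0, 300]) cube([100, 40, 40]);
translate([40, 0, 600]) cube([100, 40, 40]);
translate([40, 0, 900]) cube([100, 40, 40]);
translate([40, 0, 1200]) cube([100, 40, 40]);
translate([40, 0, 1500]) cube([100, 40, 40]);
translate([40, 0, 1800]) cube([100, 40, 40]);
translate([140, 0, 0]) cube([40, 40, 2140]);


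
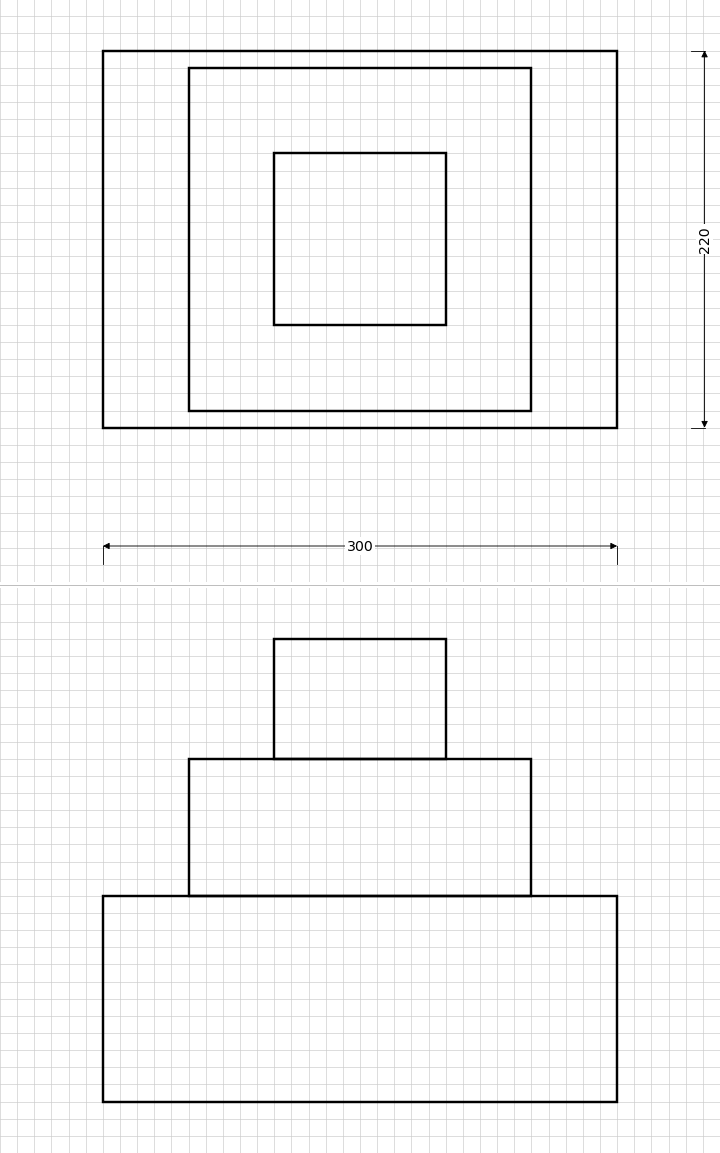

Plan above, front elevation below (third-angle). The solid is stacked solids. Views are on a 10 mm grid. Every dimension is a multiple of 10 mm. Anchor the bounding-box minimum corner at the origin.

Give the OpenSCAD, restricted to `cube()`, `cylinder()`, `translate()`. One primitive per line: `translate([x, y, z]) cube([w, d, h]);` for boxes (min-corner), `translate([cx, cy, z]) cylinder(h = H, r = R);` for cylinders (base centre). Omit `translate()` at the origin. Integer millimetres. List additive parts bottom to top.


cube([300, 220, 120]);
translate([50, 10, 120]) cube([200, 200, 80]);
translate([100, 60, 200]) cube([100, 100, 70]);


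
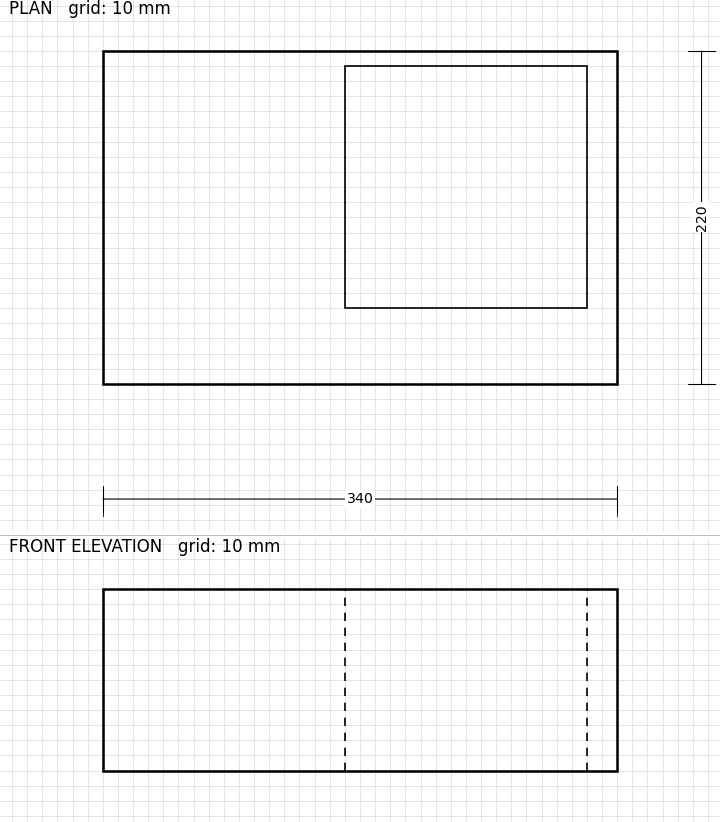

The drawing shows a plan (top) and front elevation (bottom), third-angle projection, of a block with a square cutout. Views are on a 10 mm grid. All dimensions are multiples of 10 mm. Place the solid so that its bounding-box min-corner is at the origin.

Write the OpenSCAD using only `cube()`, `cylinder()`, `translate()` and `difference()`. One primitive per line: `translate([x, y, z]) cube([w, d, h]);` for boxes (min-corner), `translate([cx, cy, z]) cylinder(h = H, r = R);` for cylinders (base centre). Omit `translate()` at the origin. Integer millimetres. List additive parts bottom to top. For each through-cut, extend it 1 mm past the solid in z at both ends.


difference() {
  cube([340, 220, 120]);
  translate([160, 50, -1]) cube([160, 160, 122]);
}
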